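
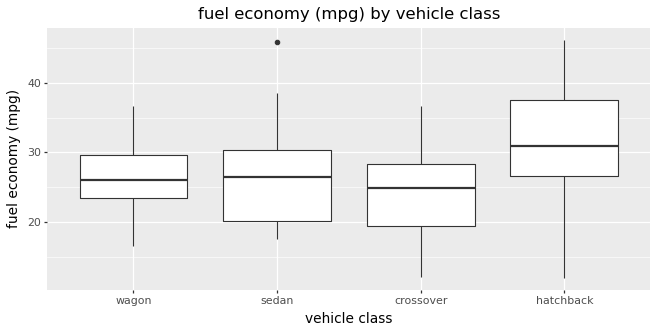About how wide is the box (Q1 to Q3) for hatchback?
Q3 ≈ 37, Q1 ≈ 27; IQR ≈ 10.

≈ 10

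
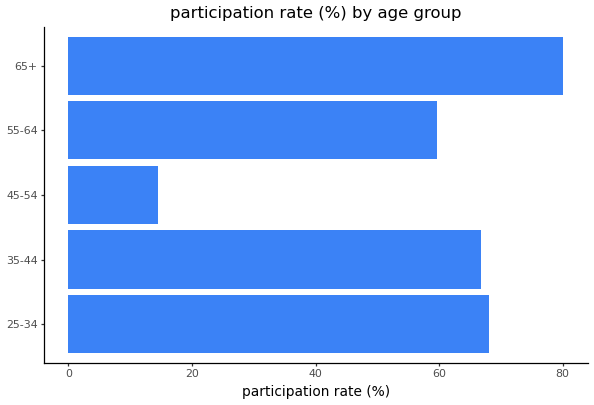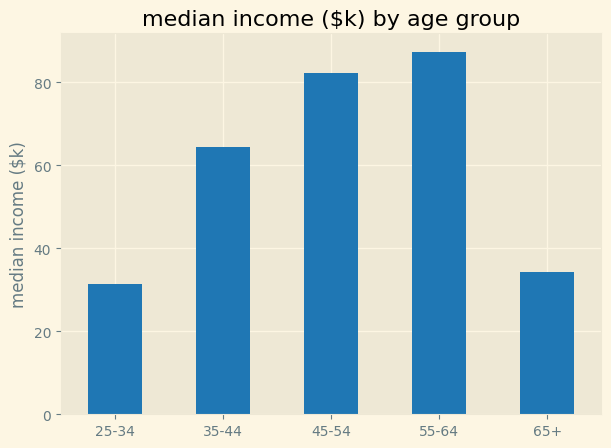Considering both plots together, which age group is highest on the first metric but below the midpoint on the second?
65+

Chart 2 median median income ($k) ≈ 60; below-median age groups: 25-34, 65+. Among those, 65+ has the highest participation rate (%) (≈ 80).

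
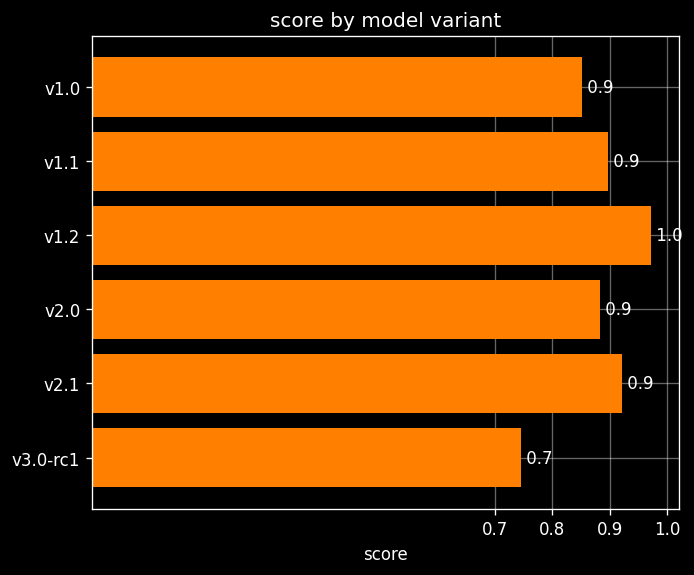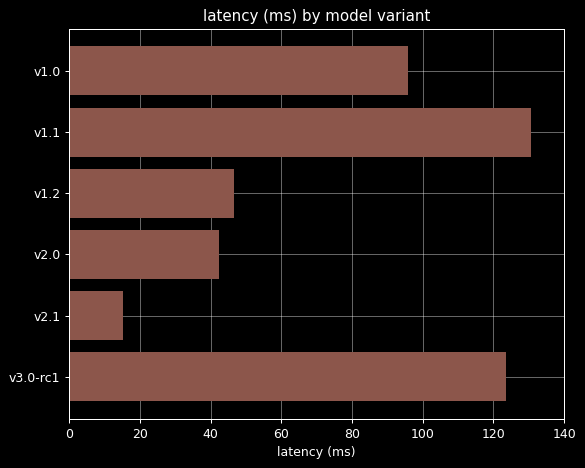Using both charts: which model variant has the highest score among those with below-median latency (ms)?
Chart 2 median latency (ms) ≈ 80; below-median model variants: v1.2, v2.0, v2.1. Among those, v1.2 has the highest score (≈ 1).

v1.2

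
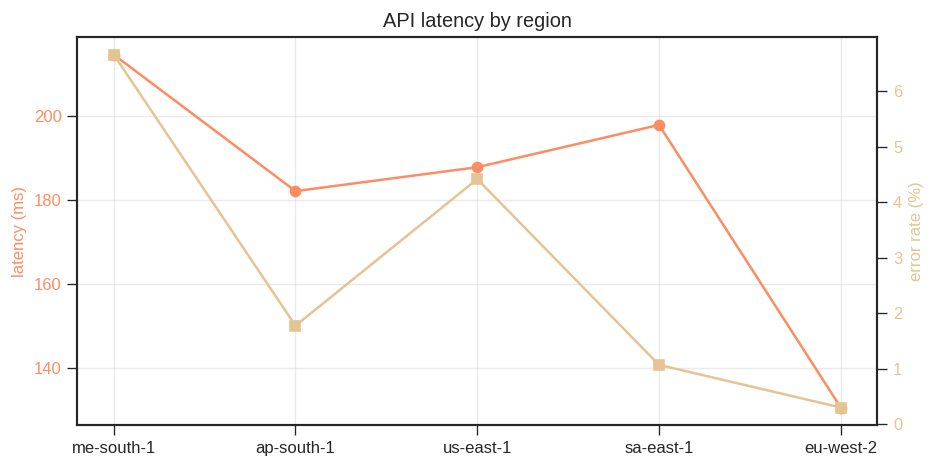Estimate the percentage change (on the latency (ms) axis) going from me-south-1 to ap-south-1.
me-south-1 ≈ 210, ap-south-1 ≈ 180; (180 − 210) / 210 ≈ -14.3%.

≈ -14.3%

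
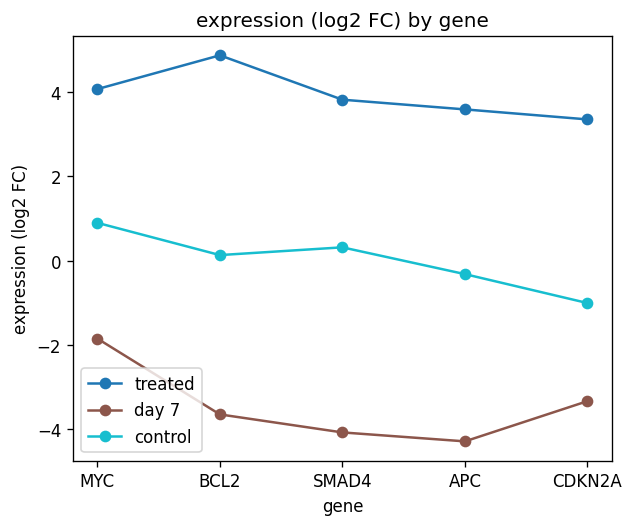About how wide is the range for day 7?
≈ 2

Max MYC ≈ -2, min APC ≈ -4; range ≈ 2.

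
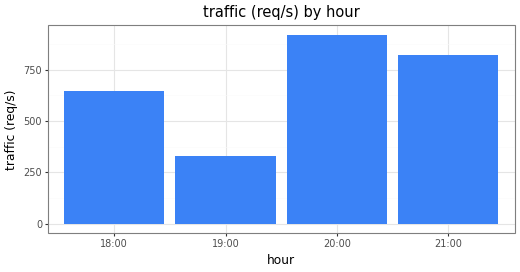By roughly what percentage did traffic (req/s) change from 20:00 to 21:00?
≈ -11.1%

20:00 ≈ 900, 21:00 ≈ 800; (800 − 900) / 900 ≈ -11.1%.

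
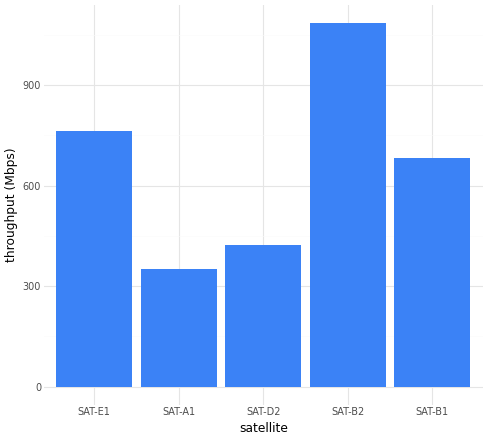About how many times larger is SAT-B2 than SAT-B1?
SAT-B2 ≈ 1100, SAT-B1 ≈ 700; 1100/700 ≈ 1.57.

≈ 1.57×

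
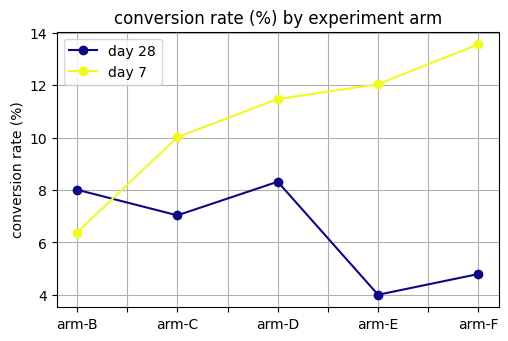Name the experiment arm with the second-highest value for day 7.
arm-E

Top 3 for day 7: arm-F ≈ 14, arm-E ≈ 12, arm-D ≈ 11.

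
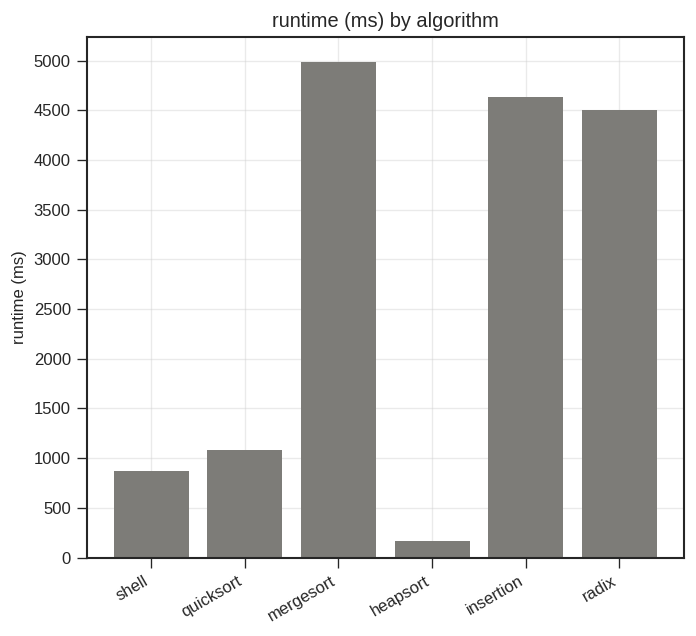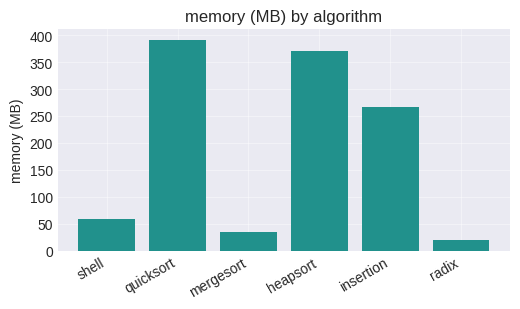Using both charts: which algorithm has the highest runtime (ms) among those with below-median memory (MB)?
mergesort

Chart 2 median memory (MB) ≈ 150; below-median algorithms: shell, mergesort, radix. Among those, mergesort has the highest runtime (ms) (≈ 5000).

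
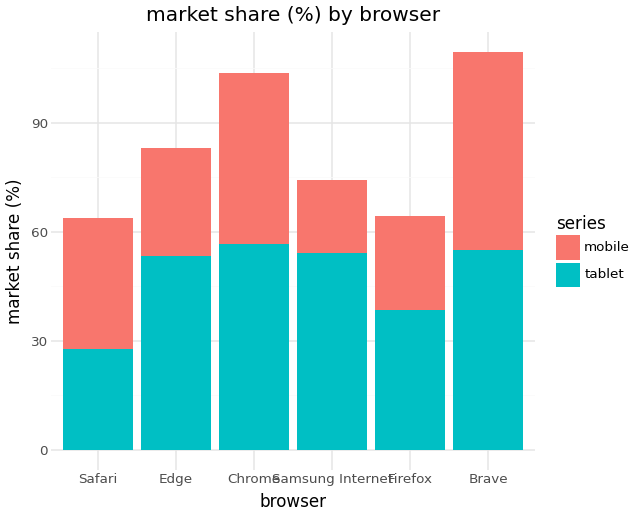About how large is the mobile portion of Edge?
mobile top ≈ 80, bottom ≈ 50; segment ≈ 30.

≈ 30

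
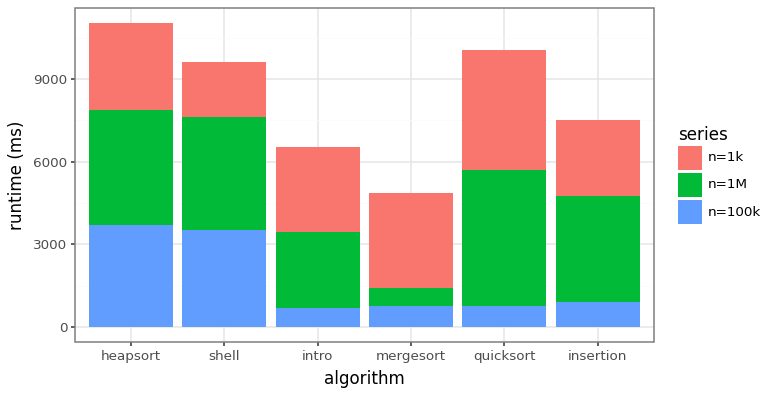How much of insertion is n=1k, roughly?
≈ 3000

n=1k top ≈ 8000, bottom ≈ 5000; segment ≈ 3000.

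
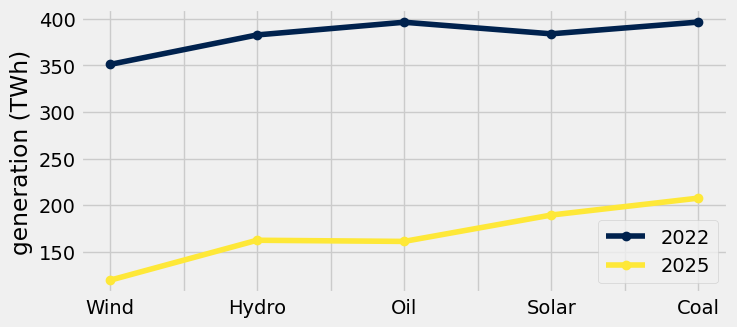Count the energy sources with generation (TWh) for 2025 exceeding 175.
2

Above 175: Solar, Coal.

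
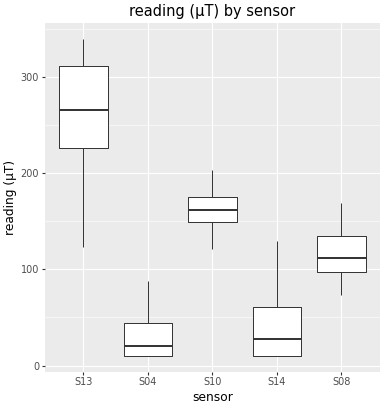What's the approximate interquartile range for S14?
Q3 ≈ 50, Q1 ≈ 0; IQR ≈ 50.

≈ 50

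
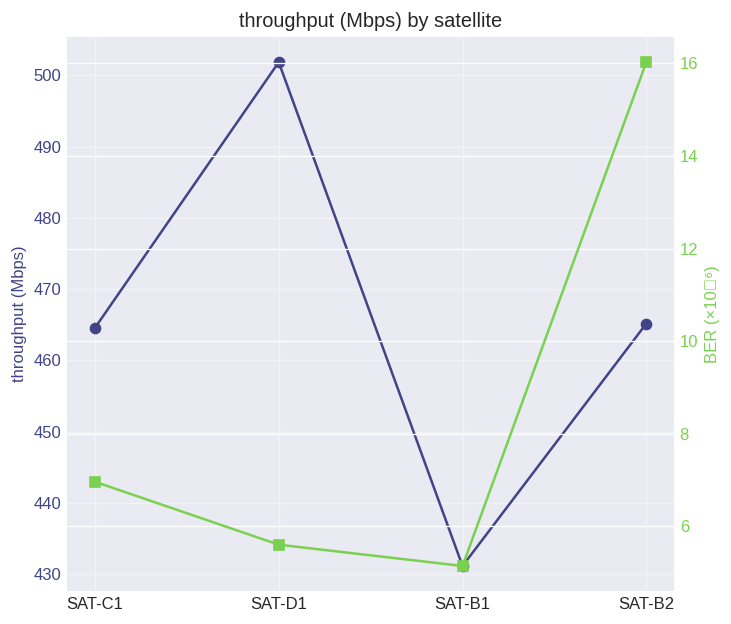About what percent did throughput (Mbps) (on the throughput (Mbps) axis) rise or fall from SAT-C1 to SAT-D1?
≈ +8.7%

SAT-C1 ≈ 460, SAT-D1 ≈ 500; (500 − 460) / 460 ≈ +8.7%.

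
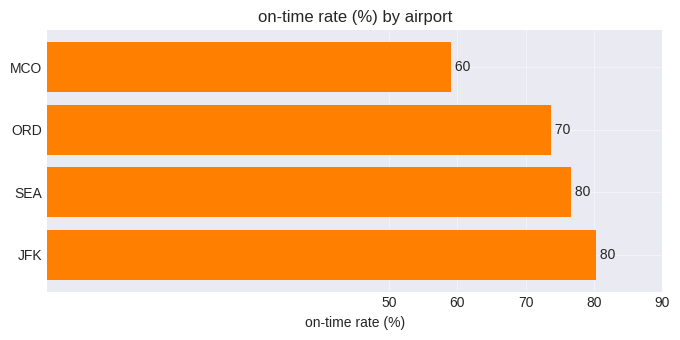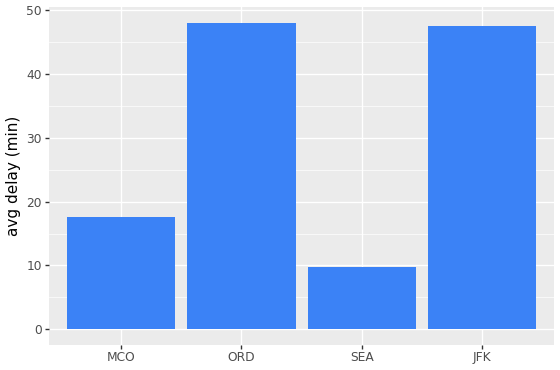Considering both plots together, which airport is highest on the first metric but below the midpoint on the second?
SEA

Chart 2 median avg delay (min) ≈ 35; below-median airports: MCO, SEA. Among those, SEA has the highest on-time rate (%) (≈ 80).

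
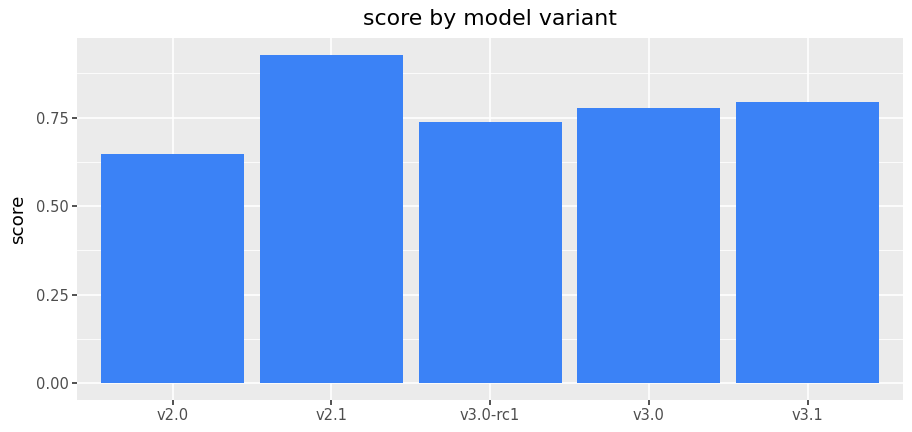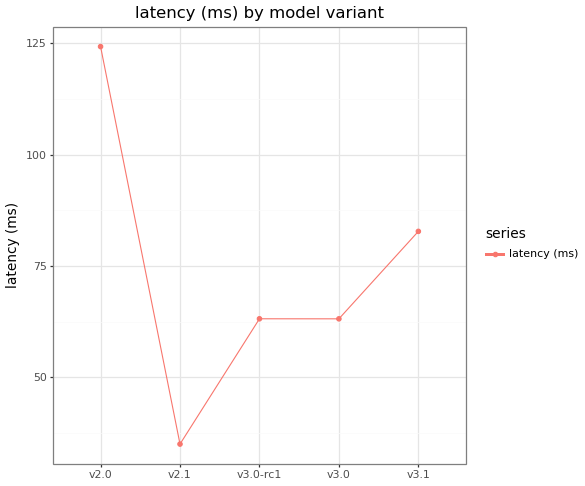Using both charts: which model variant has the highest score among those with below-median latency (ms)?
Chart 2 median latency (ms) ≈ 60; below-median model variants: v2.1, v3.0. Among those, v2.1 has the highest score (≈ 0.9).

v2.1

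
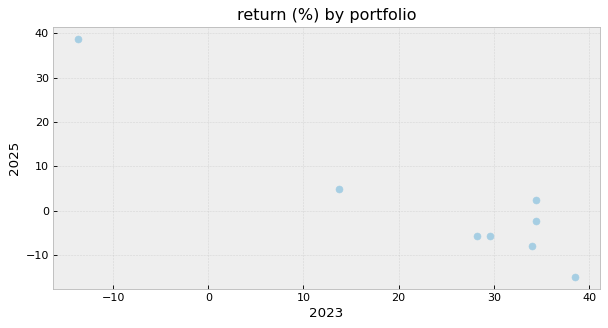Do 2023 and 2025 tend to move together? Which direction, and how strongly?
Points are negatively correlated; strong (|r| ≈ 0.9).

negative, strong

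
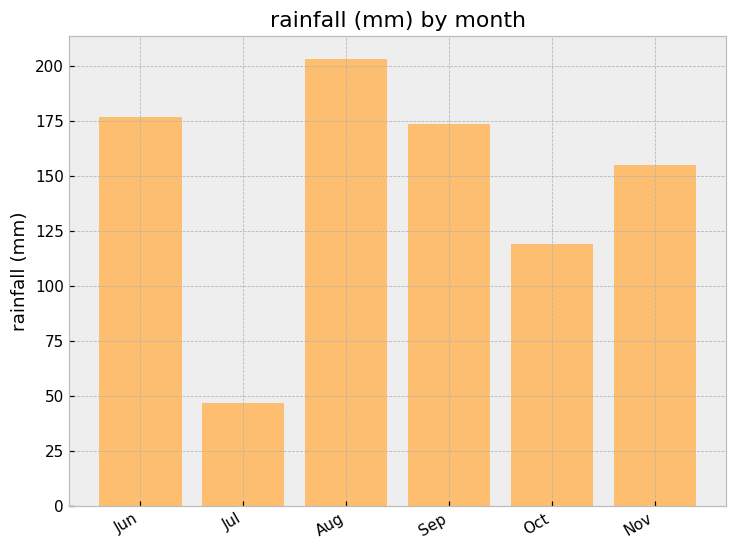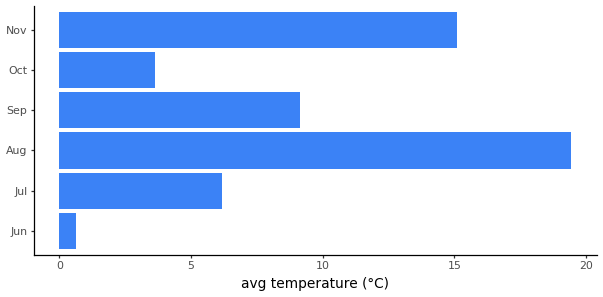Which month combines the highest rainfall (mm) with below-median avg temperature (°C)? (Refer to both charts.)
Jun

Chart 2 median avg temperature (°C) ≈ 8; below-median months: Jun, Jul, Oct. Among those, Jun has the highest rainfall (mm) (≈ 180).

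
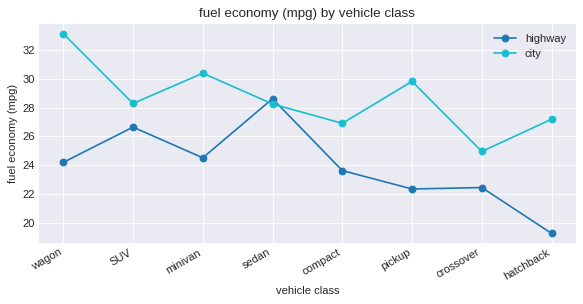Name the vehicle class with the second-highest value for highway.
Top 3 for highway: sedan ≈ 28, SUV ≈ 26, minivan ≈ 24.

SUV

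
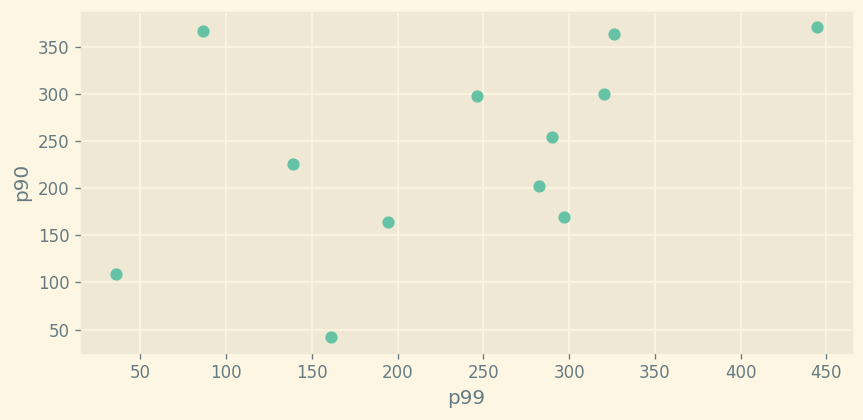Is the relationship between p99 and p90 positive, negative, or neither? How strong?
Points are positively correlated; moderate (|r| ≈ 0.5).

positive, moderate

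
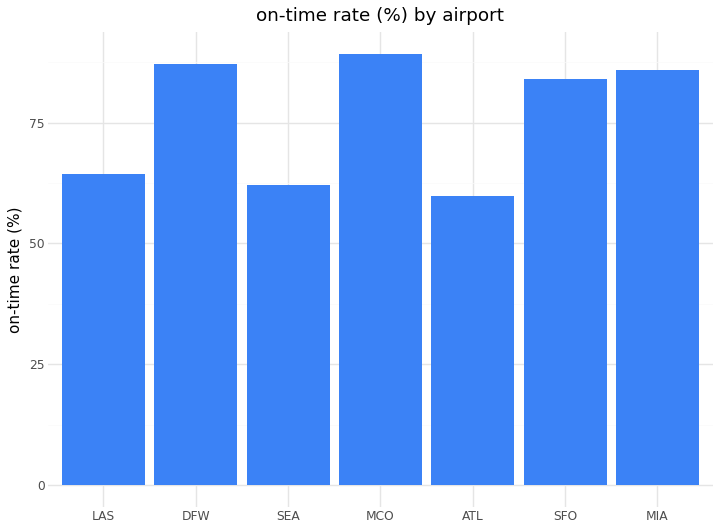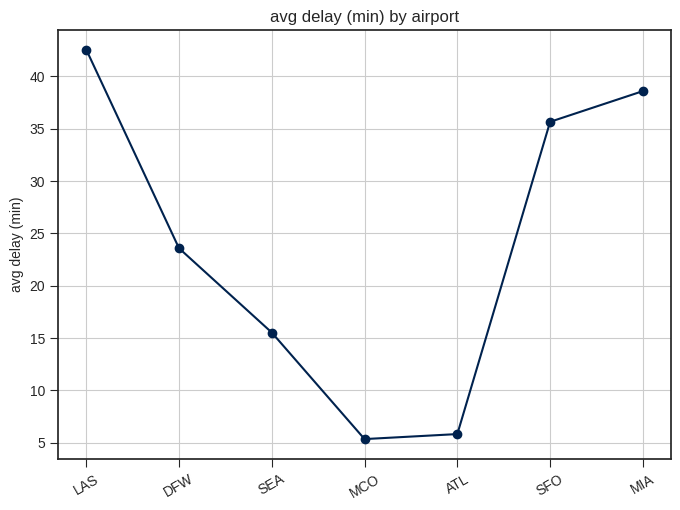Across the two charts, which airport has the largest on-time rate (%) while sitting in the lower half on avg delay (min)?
Chart 2 median avg delay (min) ≈ 25; below-median airports: SEA, MCO, ATL. Among those, MCO has the highest on-time rate (%) (≈ 90).

MCO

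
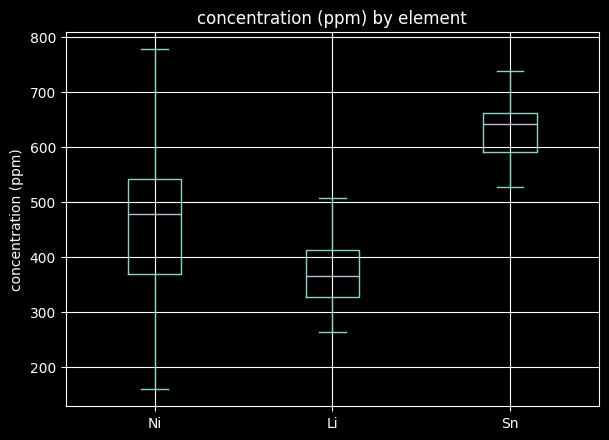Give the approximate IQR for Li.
Q3 ≈ 425, Q1 ≈ 325; IQR ≈ 100.

≈ 100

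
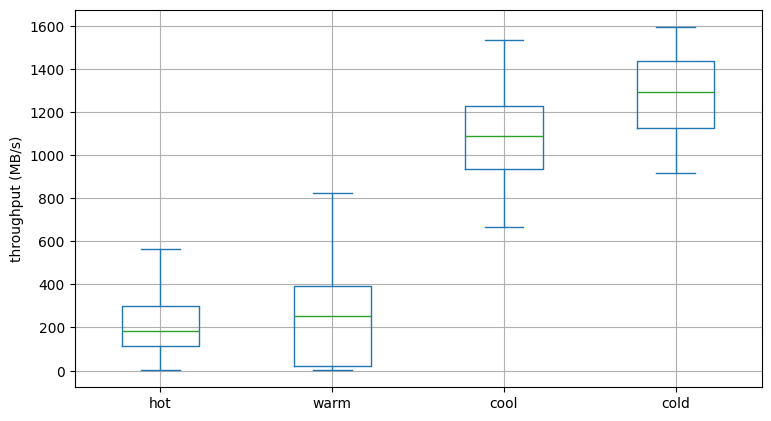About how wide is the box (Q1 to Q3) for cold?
Q3 ≈ 1400, Q1 ≈ 1100; IQR ≈ 300.

≈ 300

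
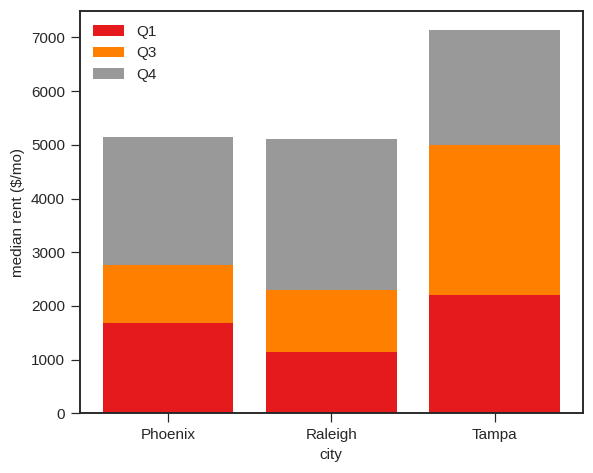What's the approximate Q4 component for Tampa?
≈ 2000

Q4 top ≈ 7000, bottom ≈ 5000; segment ≈ 2000.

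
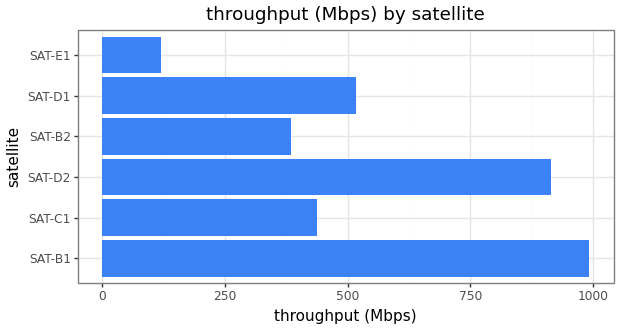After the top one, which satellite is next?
SAT-D2

Top 3: SAT-B1 ≈ 1000, SAT-D2 ≈ 900, SAT-D1 ≈ 500.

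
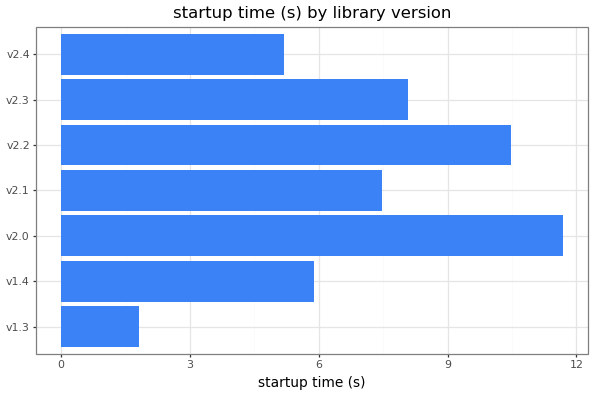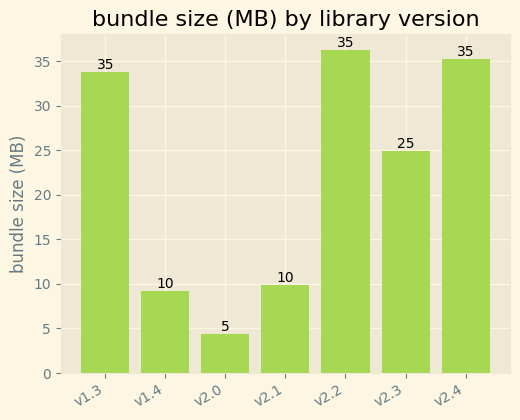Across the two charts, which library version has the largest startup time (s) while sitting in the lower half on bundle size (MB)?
Chart 2 median bundle size (MB) ≈ 25; below-median library versions: v1.4, v2.0, v2.1. Among those, v2.0 has the highest startup time (s) (≈ 12).

v2.0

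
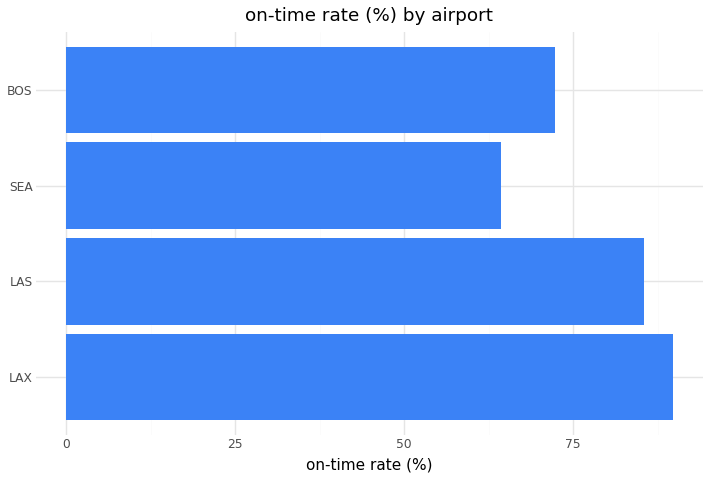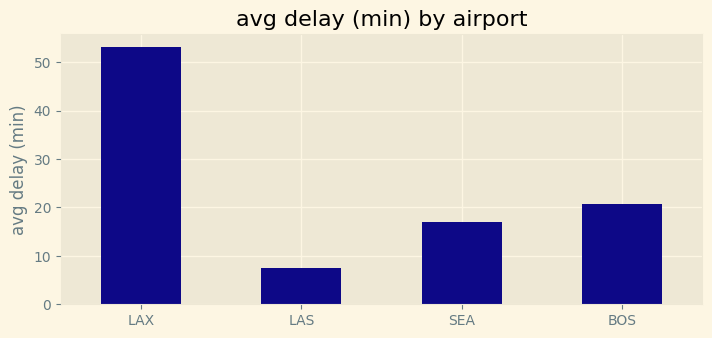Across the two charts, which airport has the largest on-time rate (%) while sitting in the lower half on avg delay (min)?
LAS

Chart 2 median avg delay (min) ≈ 20; below-median airports: LAS, SEA. Among those, LAS has the highest on-time rate (%) (≈ 90).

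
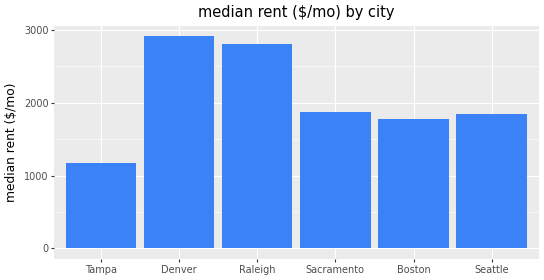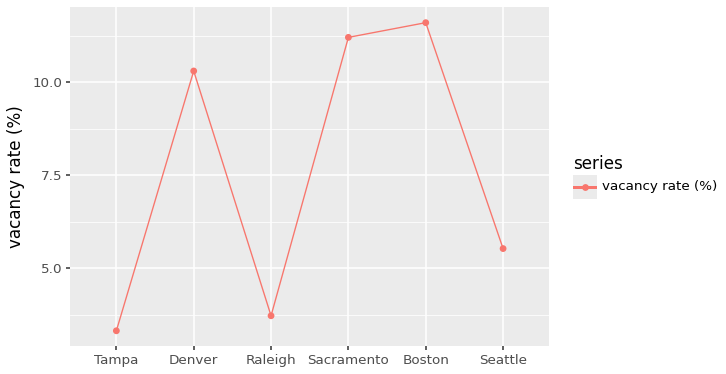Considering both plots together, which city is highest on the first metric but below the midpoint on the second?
Chart 2 median vacancy rate (%) ≈ 8; below-median cities: Tampa, Raleigh, Seattle. Among those, Raleigh has the highest median rent ($/mo) (≈ 3000).

Raleigh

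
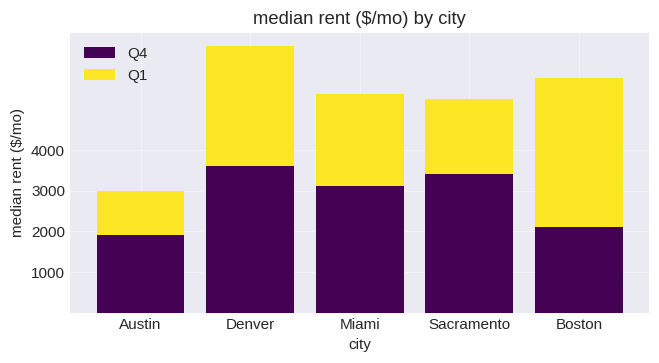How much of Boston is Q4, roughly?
≈ 2000

Q4 top ≈ 2000, bottom ≈ 0; segment ≈ 2000.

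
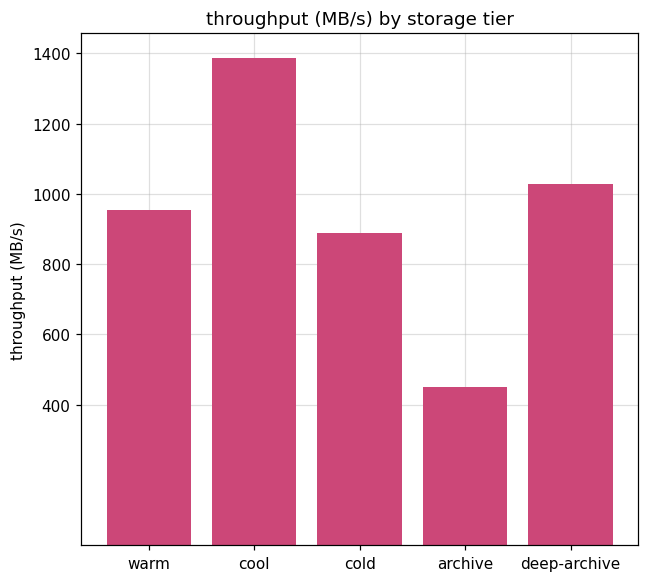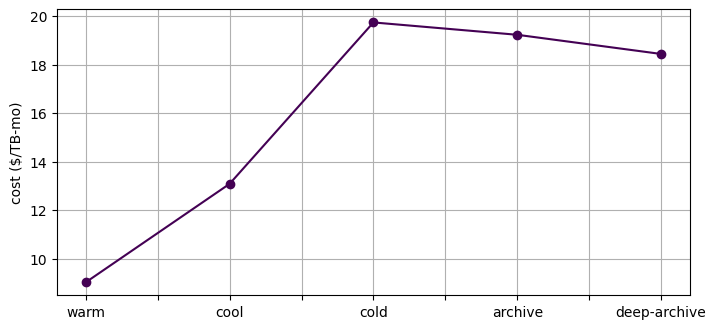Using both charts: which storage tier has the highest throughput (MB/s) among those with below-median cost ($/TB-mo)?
Chart 2 median cost ($/TB-mo) ≈ 18; below-median storage tiers: warm, cool. Among those, cool has the highest throughput (MB/s) (≈ 1400).

cool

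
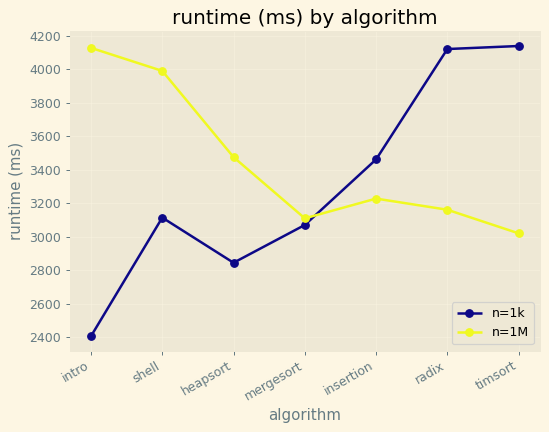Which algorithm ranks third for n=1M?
heapsort

Top 4 for n=1M: intro ≈ 4200, shell ≈ 4000, heapsort ≈ 3400, insertion ≈ 3200.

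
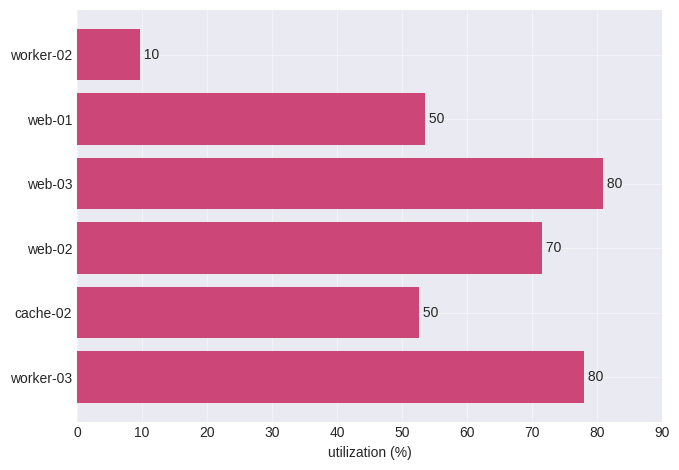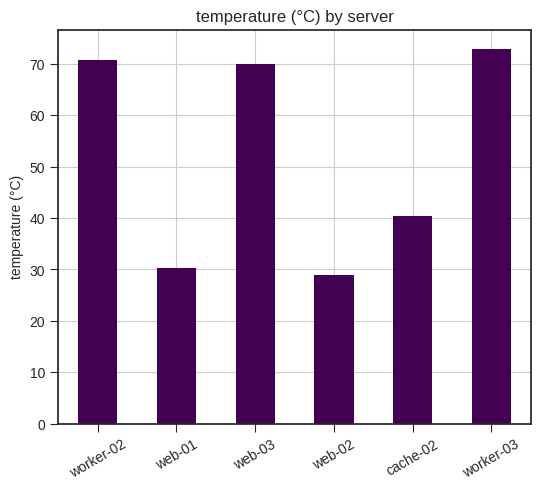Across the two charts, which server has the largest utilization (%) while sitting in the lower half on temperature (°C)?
Chart 2 median temperature (°C) ≈ 60; below-median servers: web-01, web-02, cache-02. Among those, web-02 has the highest utilization (%) (≈ 70).

web-02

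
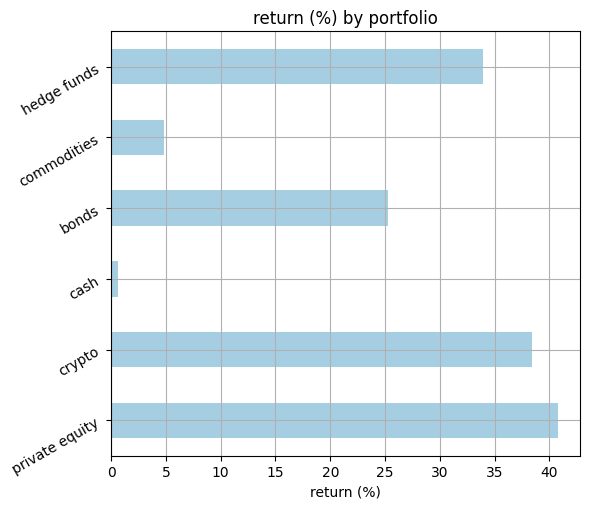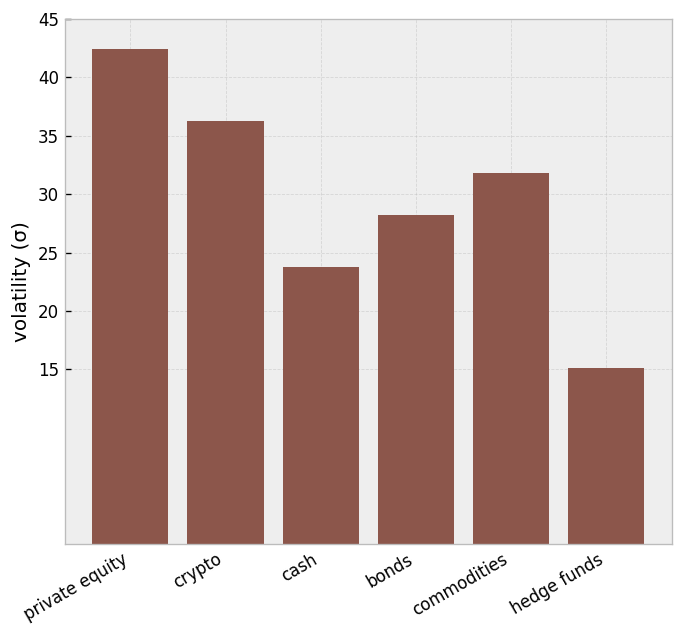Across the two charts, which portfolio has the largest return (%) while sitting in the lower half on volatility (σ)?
Chart 2 median volatility (σ) ≈ 30; below-median portfolios: cash, bonds, hedge funds. Among those, hedge funds has the highest return (%) (≈ 35).

hedge funds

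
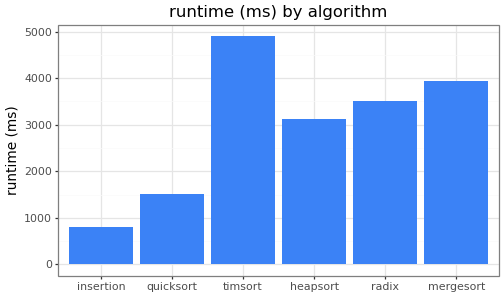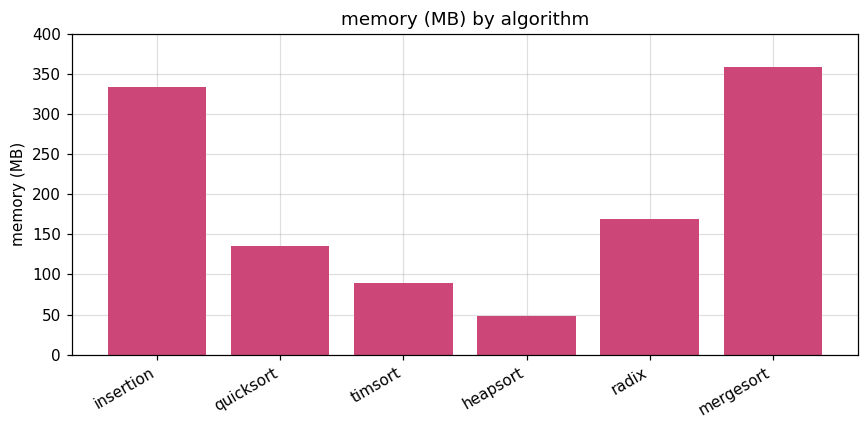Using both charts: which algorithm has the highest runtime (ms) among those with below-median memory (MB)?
timsort

Chart 2 median memory (MB) ≈ 150; below-median algorithms: quicksort, timsort, heapsort. Among those, timsort has the highest runtime (ms) (≈ 5000).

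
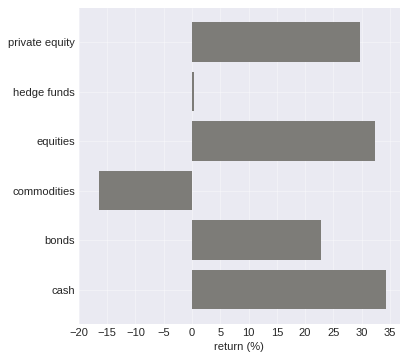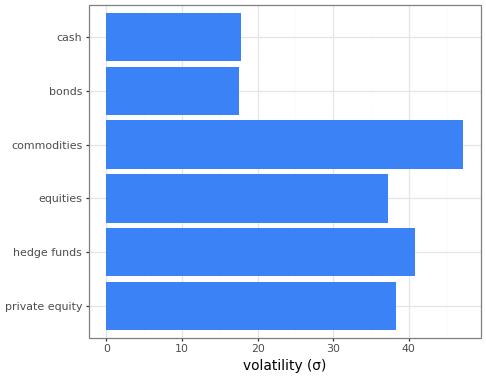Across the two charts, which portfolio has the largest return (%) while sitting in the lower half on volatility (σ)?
cash

Chart 2 median volatility (σ) ≈ 40; below-median portfolios: equities, bonds, cash. Among those, cash has the highest return (%) (≈ 35).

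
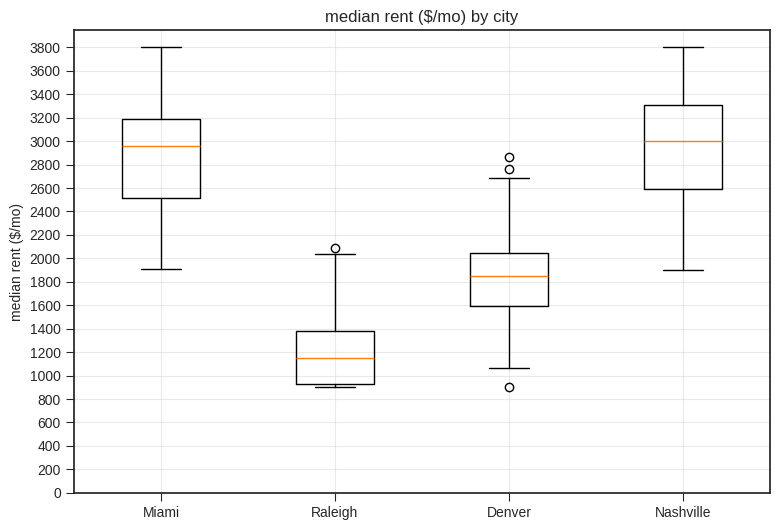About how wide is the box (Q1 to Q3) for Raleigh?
Q3 ≈ 1400, Q1 ≈ 1000; IQR ≈ 400.

≈ 400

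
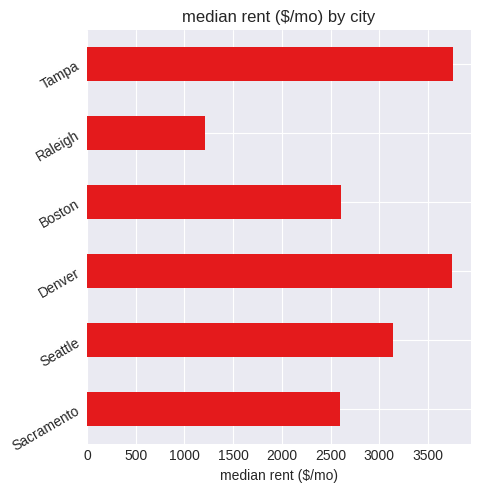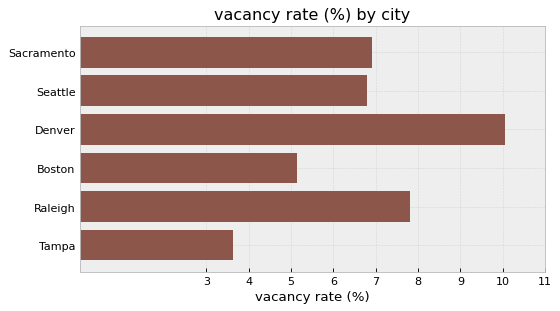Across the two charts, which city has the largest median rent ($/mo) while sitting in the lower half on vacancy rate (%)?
Tampa

Chart 2 median vacancy rate (%) ≈ 7; below-median cities: Seattle, Boston, Tampa. Among those, Tampa has the highest median rent ($/mo) (≈ 4000).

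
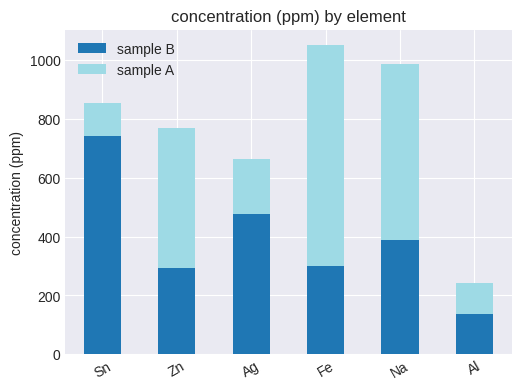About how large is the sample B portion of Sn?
≈ 700

sample B top ≈ 700, bottom ≈ 0; segment ≈ 700.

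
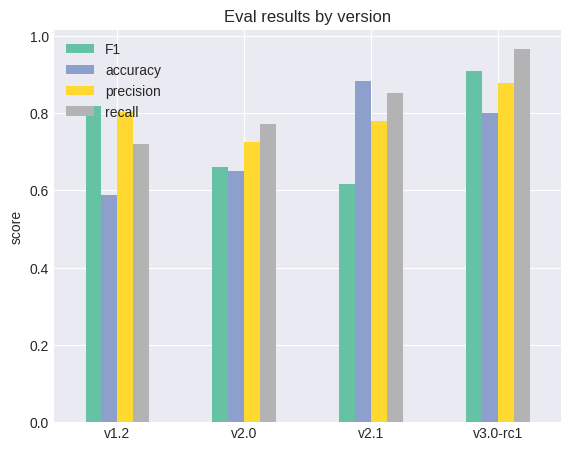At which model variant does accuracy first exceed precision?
v2.1

v2.0: accuracy ≈ 0.7 vs precision ≈ 0.7 (not yet); v2.1: accuracy ≈ 0.9 vs precision ≈ 0.8 (first crossover).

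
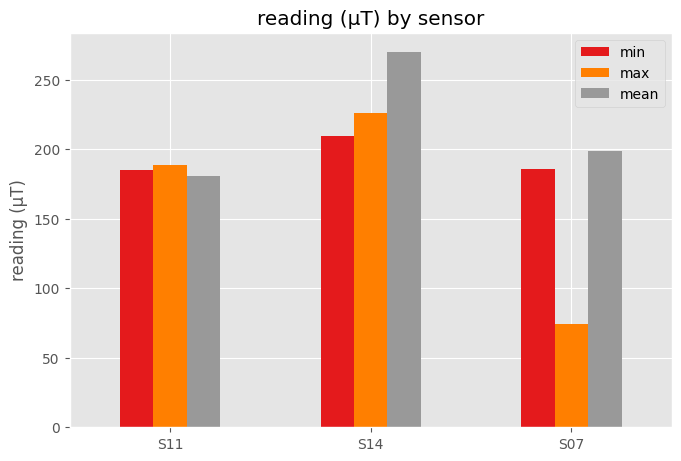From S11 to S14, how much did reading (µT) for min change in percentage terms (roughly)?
≈ +14.3%

S11 ≈ 175, S14 ≈ 200; (200 − 175) / 175 ≈ +14.3%.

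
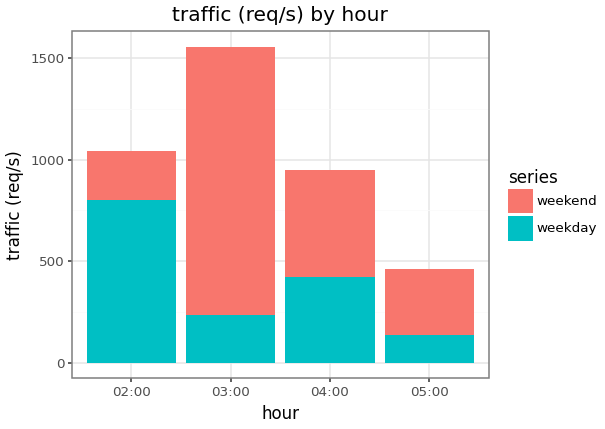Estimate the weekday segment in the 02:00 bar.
≈ 800

weekday top ≈ 800, bottom ≈ 0; segment ≈ 800.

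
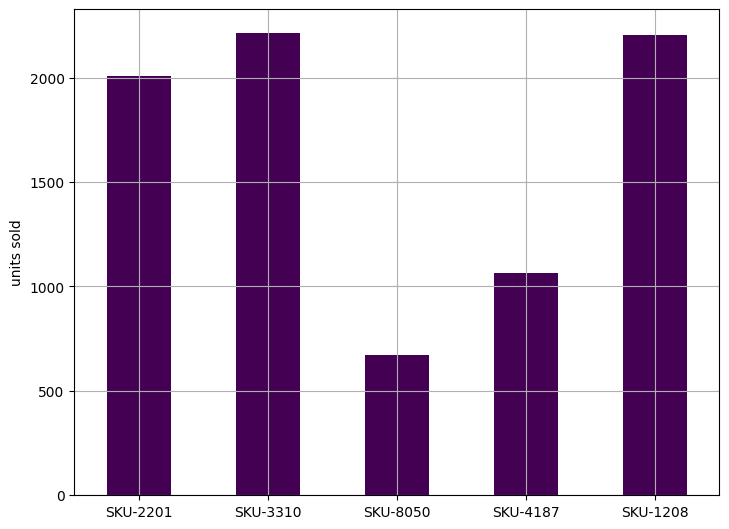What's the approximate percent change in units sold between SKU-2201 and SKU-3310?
≈ +10%

SKU-2201 ≈ 2000, SKU-3310 ≈ 2200; (2200 − 2000) / 2000 ≈ +10%.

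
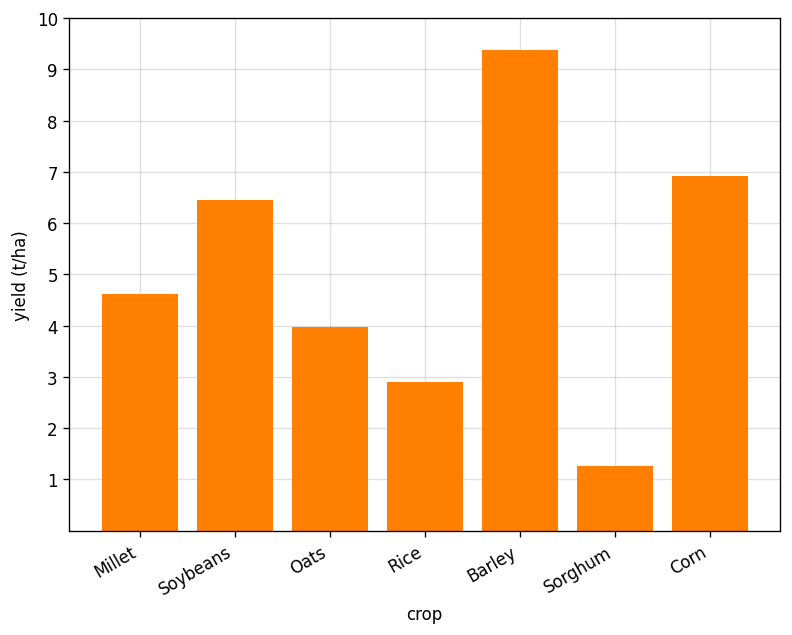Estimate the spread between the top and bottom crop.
≈ 8

Max Barley ≈ 9, min Sorghum ≈ 1; range ≈ 8.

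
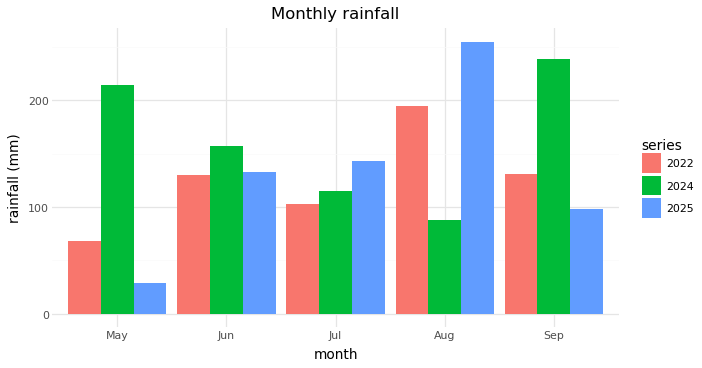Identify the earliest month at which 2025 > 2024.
Jul

Jun: 2025 ≈ 125 vs 2024 ≈ 150 (not yet); Jul: 2025 ≈ 150 vs 2024 ≈ 125 (first crossover).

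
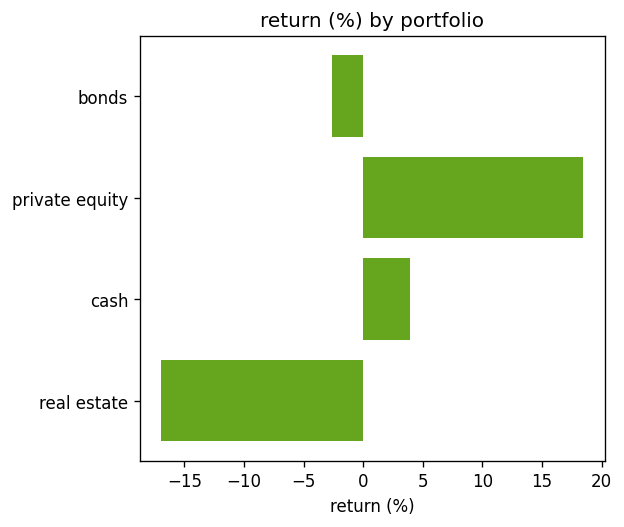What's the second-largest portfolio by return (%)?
Top 3: private equity ≈ 20, cash ≈ 5, bonds ≈ -5.

cash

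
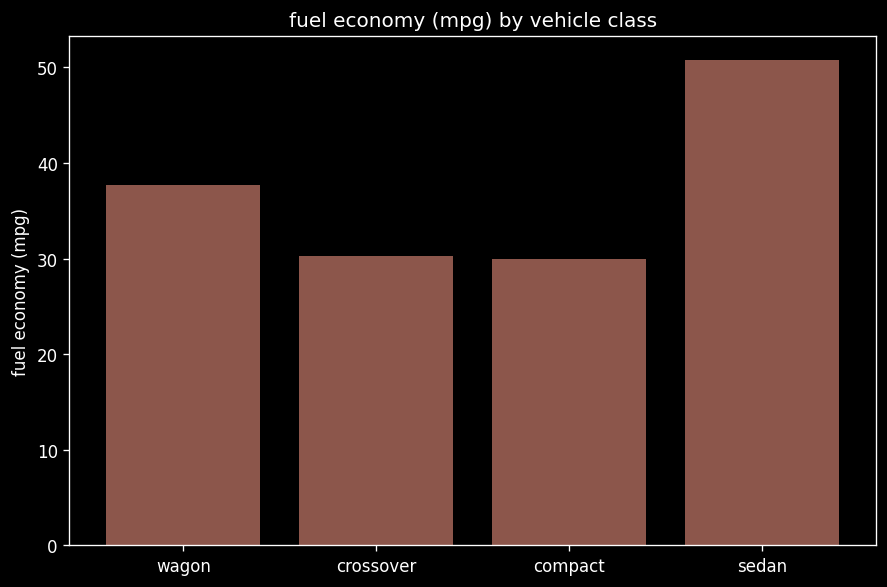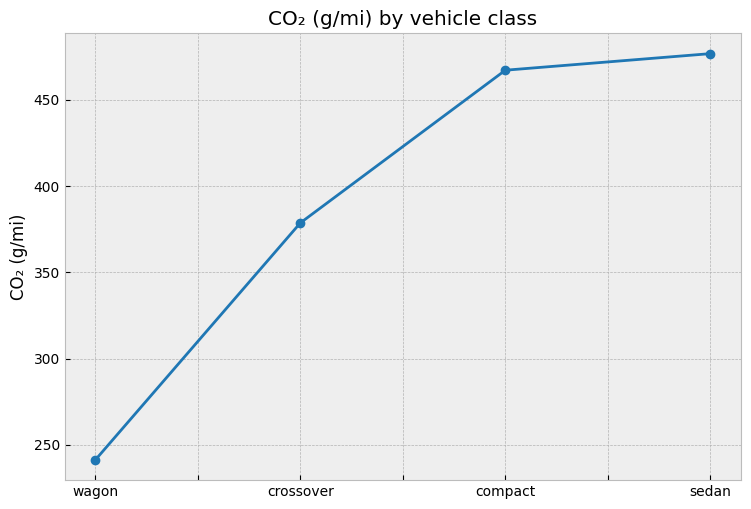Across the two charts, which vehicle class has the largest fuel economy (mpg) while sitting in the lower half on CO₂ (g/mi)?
wagon

Chart 2 median CO₂ (g/mi) ≈ 400; below-median vehicle classes: wagon, crossover. Among those, wagon has the highest fuel economy (mpg) (≈ 40).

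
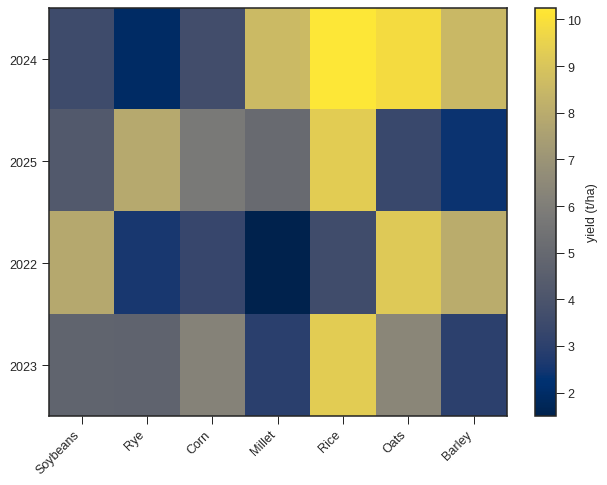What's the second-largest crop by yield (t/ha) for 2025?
Top 3 for 2025: Rice ≈ 9, Rye ≈ 8, Corn ≈ 6.

Rye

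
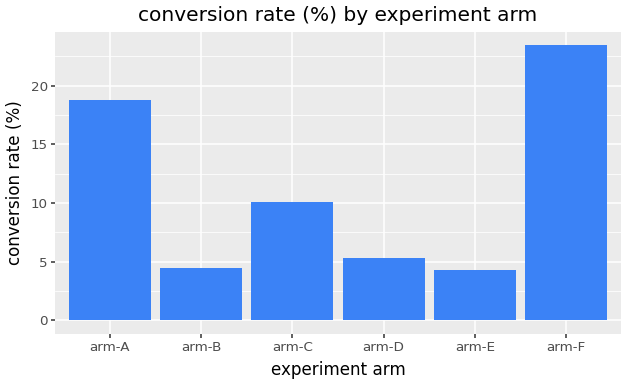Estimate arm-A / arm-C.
≈ 1.8×

arm-A ≈ 18, arm-C ≈ 10; 18/10 ≈ 1.8.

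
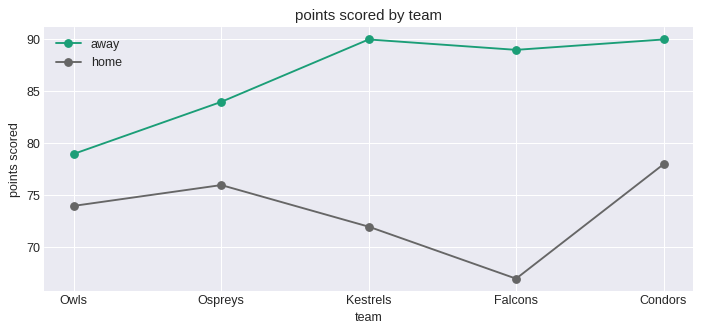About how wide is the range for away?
Max Kestrels ≈ 90, min Owls ≈ 80; range ≈ 10.

≈ 10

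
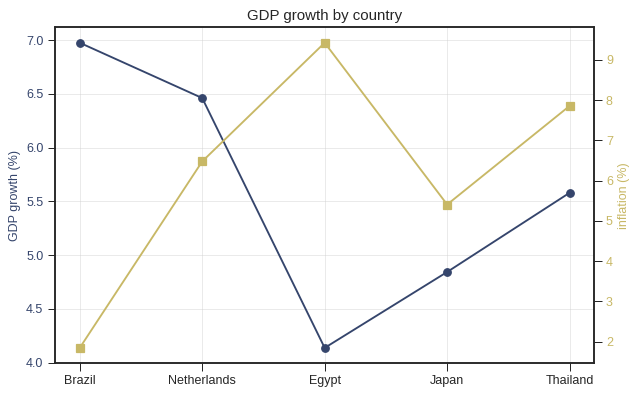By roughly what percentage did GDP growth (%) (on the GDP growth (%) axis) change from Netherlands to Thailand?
≈ -15.4%

Netherlands ≈ 6.5, Thailand ≈ 5.5; (5.5 − 6.5) / 6.5 ≈ -15.4%.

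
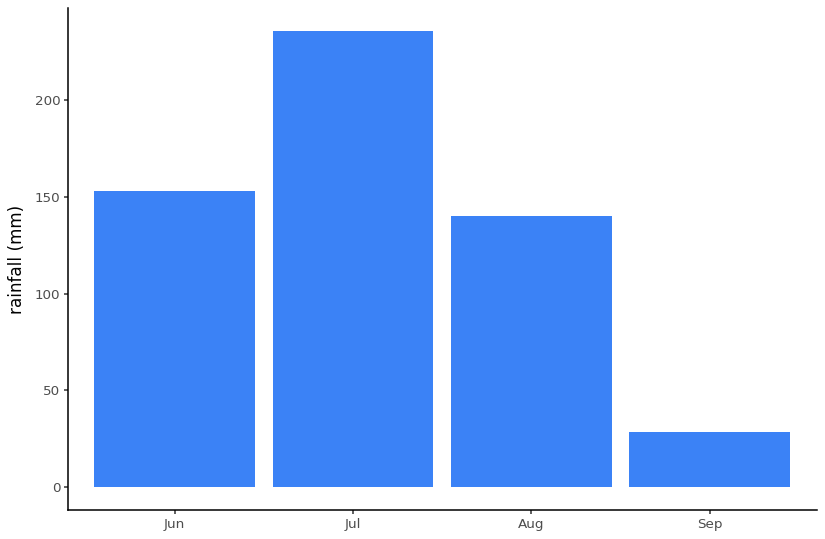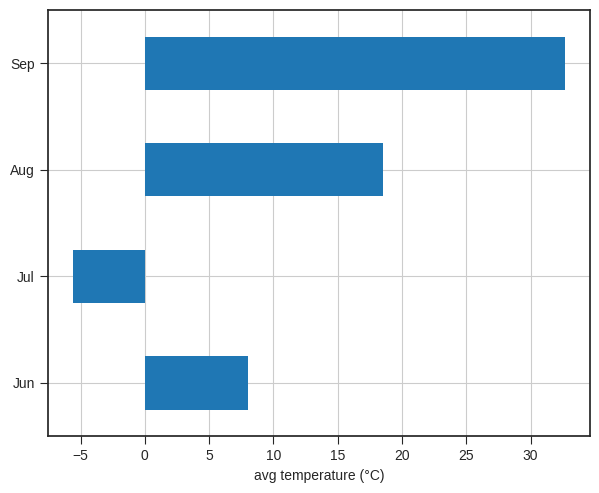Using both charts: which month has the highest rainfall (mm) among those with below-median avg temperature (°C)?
Chart 2 median avg temperature (°C) ≈ 15; below-median months: Jun, Jul. Among those, Jul has the highest rainfall (mm) (≈ 225).

Jul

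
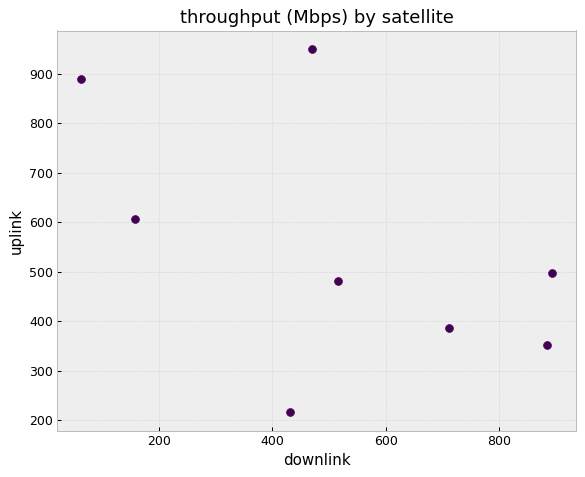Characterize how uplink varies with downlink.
Points are negatively correlated; moderate (|r| ≈ 0.5).

negative, moderate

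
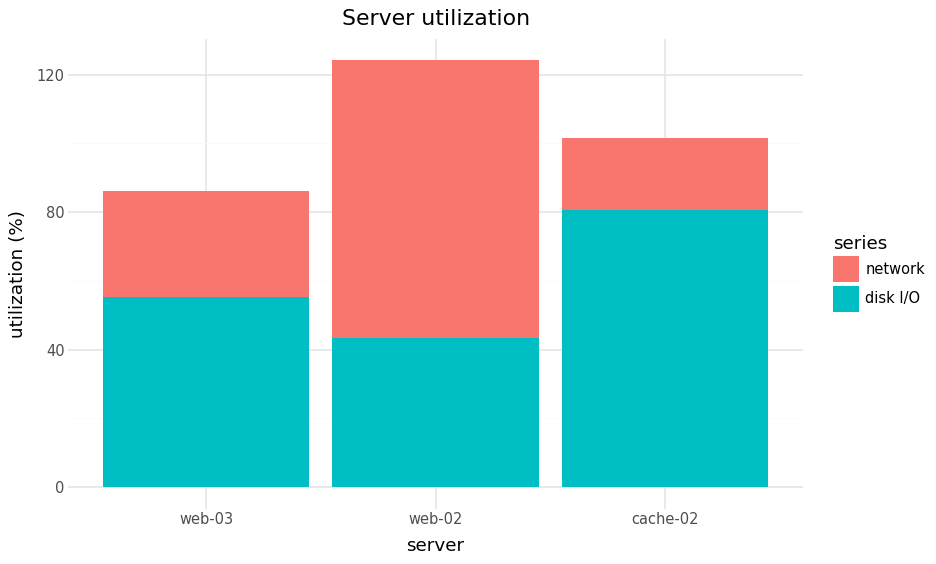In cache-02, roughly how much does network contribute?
network top ≈ 100, bottom ≈ 80; segment ≈ 20.

≈ 20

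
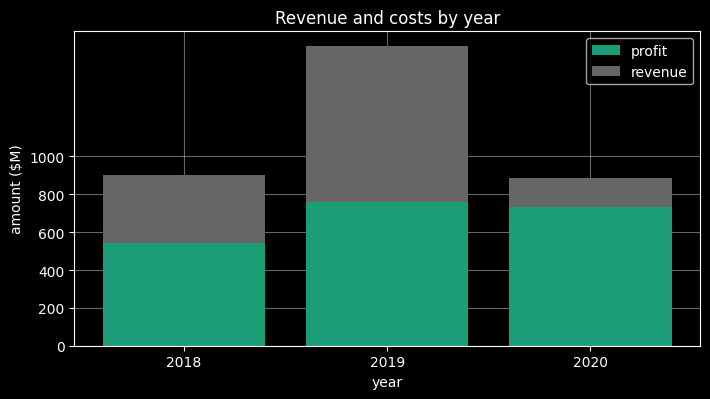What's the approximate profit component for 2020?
≈ 800

profit top ≈ 800, bottom ≈ 0; segment ≈ 800.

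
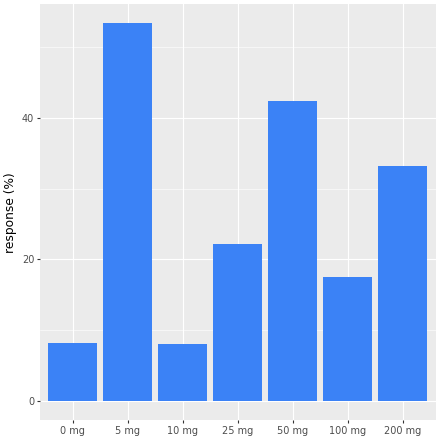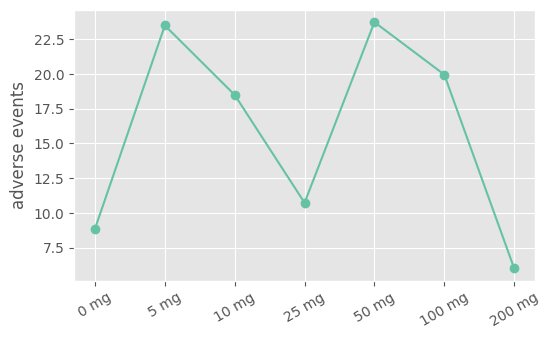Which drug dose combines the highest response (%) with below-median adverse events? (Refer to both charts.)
Chart 2 median adverse events ≈ 20; below-median drug doses: 0 mg, 25 mg, 200 mg. Among those, 200 mg has the highest response (%) (≈ 35).

200 mg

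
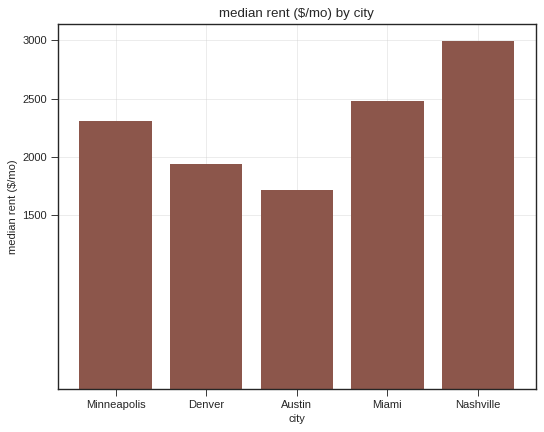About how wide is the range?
Max Nashville ≈ 3000, min Austin ≈ 1500; range ≈ 1500.

≈ 1500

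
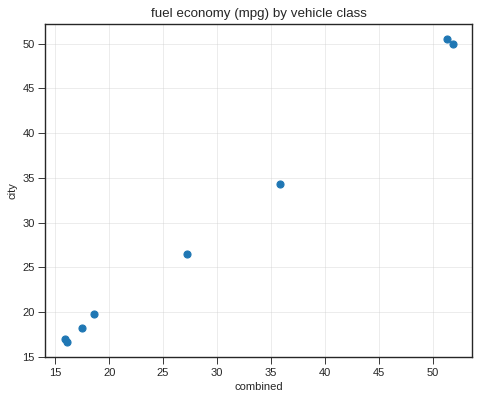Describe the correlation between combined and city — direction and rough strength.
Points are positively correlated; strong (|r| ≈ 1.0).

positive, strong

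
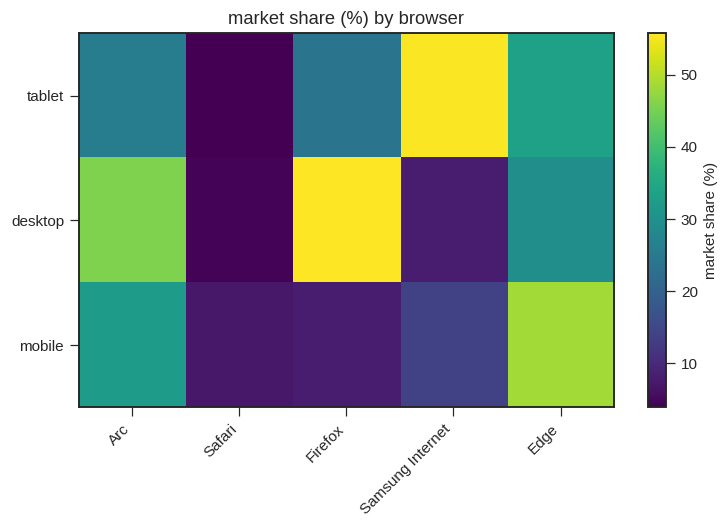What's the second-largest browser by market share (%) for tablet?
Edge

Top 3 for tablet: Samsung Internet ≈ 55, Edge ≈ 35, Arc ≈ 25.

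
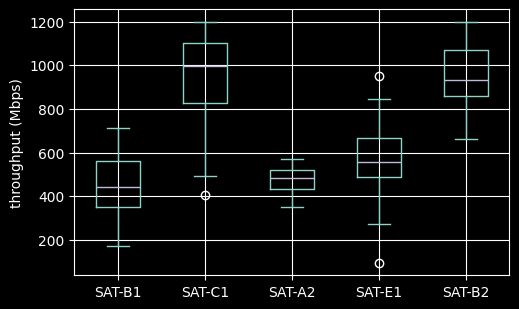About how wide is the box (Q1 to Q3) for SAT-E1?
≈ 150

Q3 ≈ 650, Q1 ≈ 500; IQR ≈ 150.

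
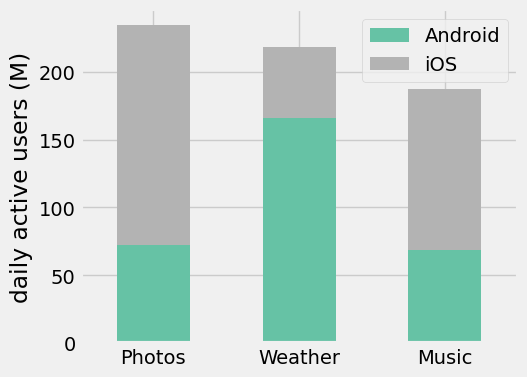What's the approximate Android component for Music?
≈ 60

Android top ≈ 60, bottom ≈ 0; segment ≈ 60.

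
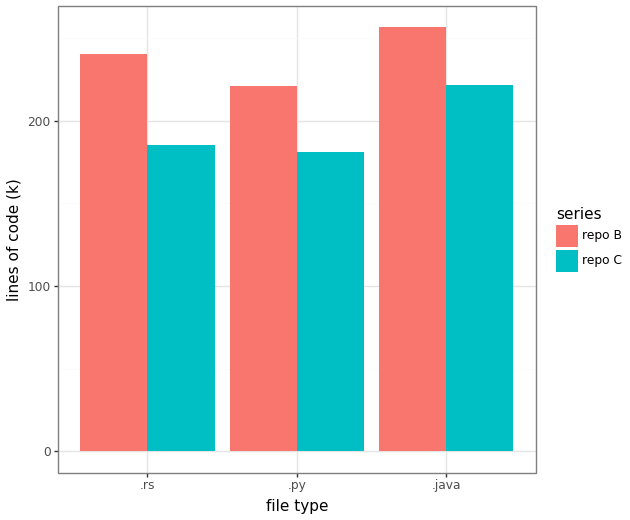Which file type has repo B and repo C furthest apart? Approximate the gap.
.rs, ≈ 75 k

.rs: repo B ≈ 250, repo C ≈ 175 → gap ≈ 75. Next-largest (.py) is only ≈ 50.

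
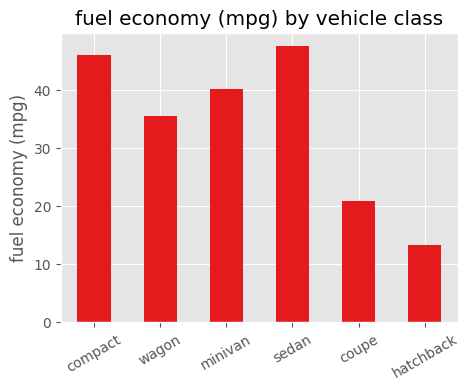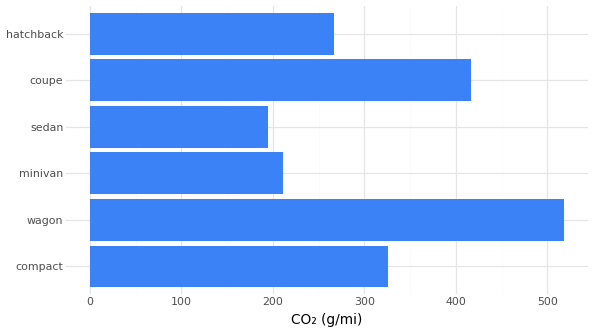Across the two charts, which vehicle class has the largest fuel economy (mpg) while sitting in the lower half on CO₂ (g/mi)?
Chart 2 median CO₂ (g/mi) ≈ 300; below-median vehicle classes: minivan, sedan, hatchback. Among those, sedan has the highest fuel economy (mpg) (≈ 50).

sedan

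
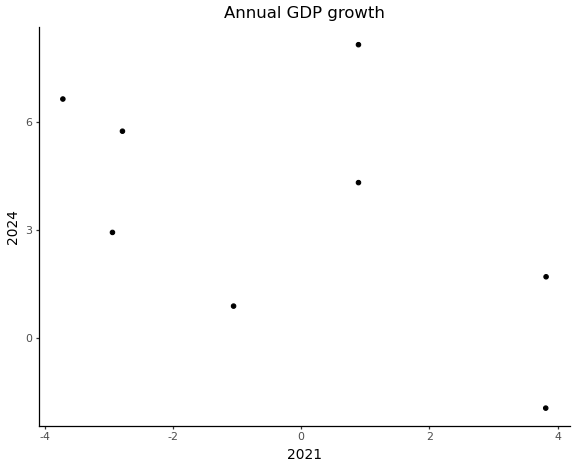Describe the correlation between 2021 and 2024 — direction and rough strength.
Points are negatively correlated; moderate (|r| ≈ 0.5).

negative, moderate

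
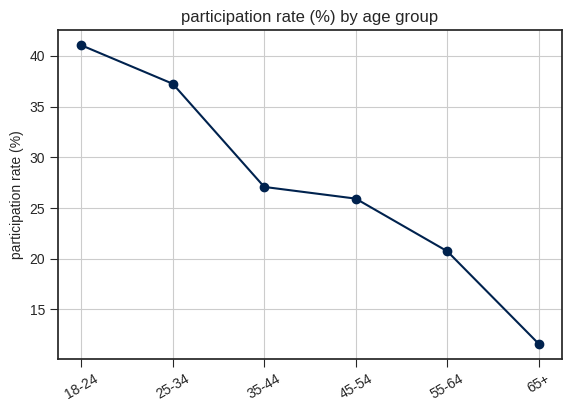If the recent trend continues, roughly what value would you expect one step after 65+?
Last three: 25, 20, 10 → slope ≈ -7.5/step → next ≈ 2.5.

≈ 2.5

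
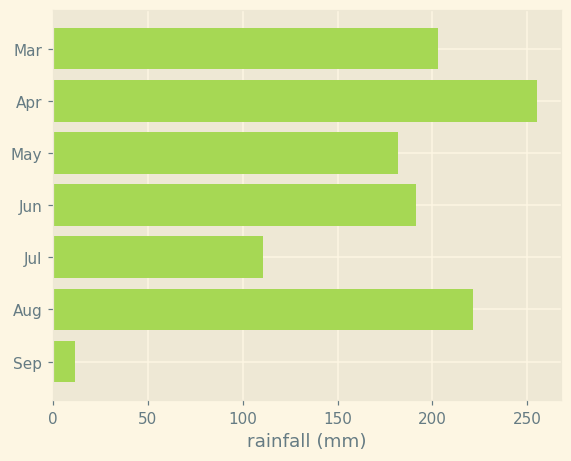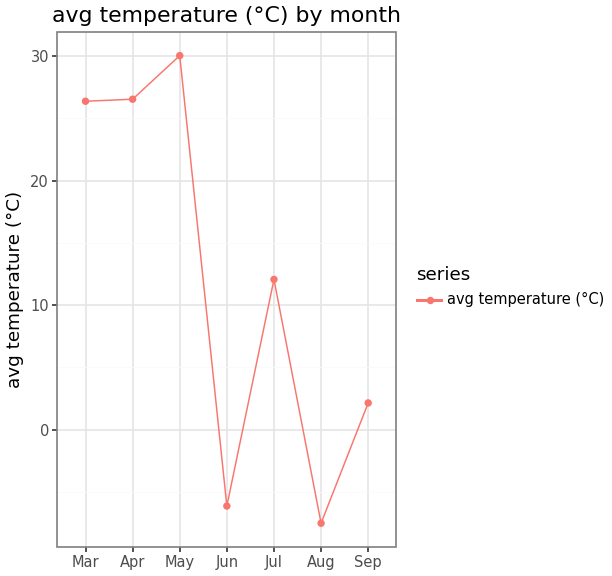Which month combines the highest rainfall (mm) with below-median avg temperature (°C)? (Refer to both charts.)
Chart 2 median avg temperature (°C) ≈ 10; below-median months: Jun, Aug, Sep. Among those, Aug has the highest rainfall (mm) (≈ 225).

Aug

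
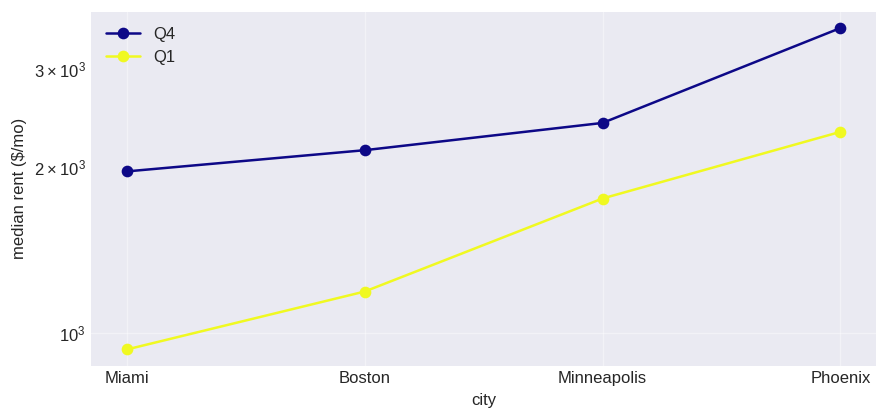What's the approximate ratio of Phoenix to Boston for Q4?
≈ 1.75×

Phoenix ≈ 3500, Boston ≈ 2000; 3500/2000 ≈ 1.75.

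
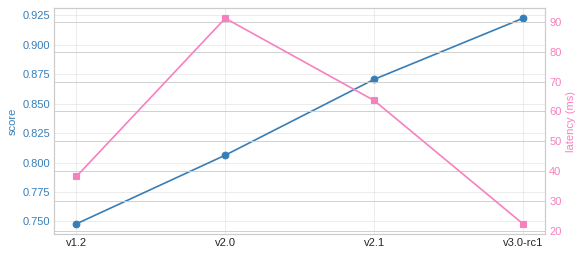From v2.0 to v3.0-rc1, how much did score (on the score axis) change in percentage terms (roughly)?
v2.0 ≈ 0.80, v3.0-rc1 ≈ 0.92; (0.92 − 0.80) / 0.80 ≈ +15%.

≈ +15%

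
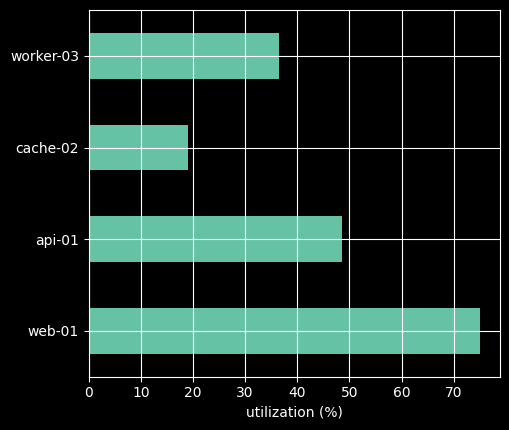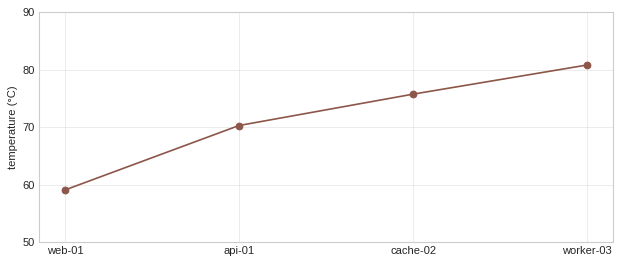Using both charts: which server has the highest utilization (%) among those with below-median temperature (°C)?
Chart 2 median temperature (°C) ≈ 70; below-median servers: web-01, api-01. Among those, web-01 has the highest utilization (%) (≈ 80).

web-01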